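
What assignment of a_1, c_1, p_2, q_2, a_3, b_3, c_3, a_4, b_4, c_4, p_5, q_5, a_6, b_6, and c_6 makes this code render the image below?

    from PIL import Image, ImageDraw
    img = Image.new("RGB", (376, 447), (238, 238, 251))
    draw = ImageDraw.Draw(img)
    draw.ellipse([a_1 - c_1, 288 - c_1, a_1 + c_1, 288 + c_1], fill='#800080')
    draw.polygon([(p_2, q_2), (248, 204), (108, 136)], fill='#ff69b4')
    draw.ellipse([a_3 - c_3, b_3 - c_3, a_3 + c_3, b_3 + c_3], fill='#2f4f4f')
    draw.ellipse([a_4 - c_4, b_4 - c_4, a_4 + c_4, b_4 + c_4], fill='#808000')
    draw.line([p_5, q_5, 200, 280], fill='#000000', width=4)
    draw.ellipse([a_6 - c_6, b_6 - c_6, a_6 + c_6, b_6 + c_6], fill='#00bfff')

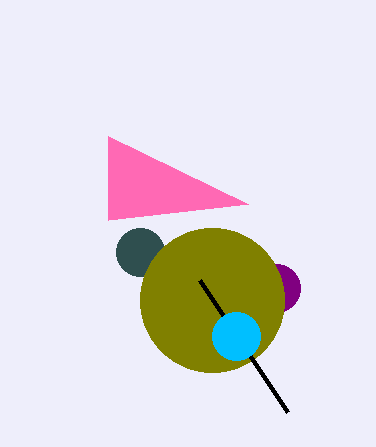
a_1 = 276
c_1 = 24
p_2 = 108
q_2 = 220
a_3 = 140
b_3 = 252
c_3 = 24
a_4 = 212
b_4 = 300
c_4 = 72
p_5 = 288
q_5 = 412
a_6 = 236
b_6 = 336
c_6 = 24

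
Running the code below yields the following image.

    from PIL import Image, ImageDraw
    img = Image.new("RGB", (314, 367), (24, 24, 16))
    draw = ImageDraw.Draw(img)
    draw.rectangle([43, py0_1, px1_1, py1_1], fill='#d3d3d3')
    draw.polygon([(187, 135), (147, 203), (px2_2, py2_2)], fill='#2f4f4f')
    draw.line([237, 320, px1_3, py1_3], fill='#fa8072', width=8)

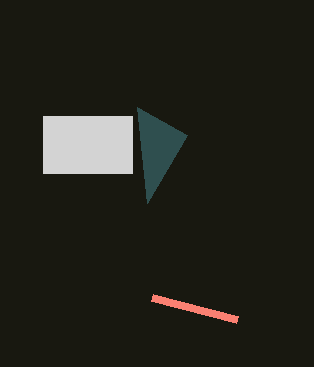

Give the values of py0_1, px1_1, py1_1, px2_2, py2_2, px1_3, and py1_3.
py0_1 = 116, px1_1 = 132, py1_1 = 173, px2_2 = 137, py2_2 = 107, px1_3 = 152, py1_3 = 298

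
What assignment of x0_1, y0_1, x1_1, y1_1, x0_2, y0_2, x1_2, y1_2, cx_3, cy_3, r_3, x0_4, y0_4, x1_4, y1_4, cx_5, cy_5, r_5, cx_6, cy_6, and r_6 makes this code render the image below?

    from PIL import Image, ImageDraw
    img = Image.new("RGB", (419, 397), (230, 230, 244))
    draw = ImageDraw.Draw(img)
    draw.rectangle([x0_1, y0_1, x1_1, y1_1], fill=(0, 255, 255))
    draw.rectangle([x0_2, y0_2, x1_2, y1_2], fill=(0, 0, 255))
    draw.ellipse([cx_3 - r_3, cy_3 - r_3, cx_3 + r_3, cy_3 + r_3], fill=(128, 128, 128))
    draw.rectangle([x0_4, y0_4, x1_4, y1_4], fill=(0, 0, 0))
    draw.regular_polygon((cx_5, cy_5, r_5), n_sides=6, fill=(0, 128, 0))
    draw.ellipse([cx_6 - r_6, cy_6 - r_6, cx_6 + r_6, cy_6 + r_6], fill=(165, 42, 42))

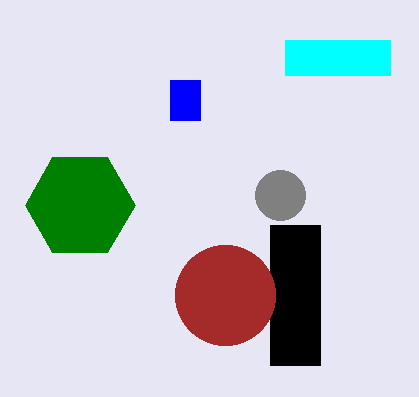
x0_1 = 285; y0_1 = 40; x1_1 = 390; y1_1 = 75; x0_2 = 170; y0_2 = 80; x1_2 = 200; y1_2 = 120; cx_3 = 280; cy_3 = 195; r_3 = 25; x0_4 = 270; y0_4 = 225; x1_4 = 320; y1_4 = 365; cx_5 = 80; cy_5 = 205; r_5 = 55; cx_6 = 225; cy_6 = 295; r_6 = 50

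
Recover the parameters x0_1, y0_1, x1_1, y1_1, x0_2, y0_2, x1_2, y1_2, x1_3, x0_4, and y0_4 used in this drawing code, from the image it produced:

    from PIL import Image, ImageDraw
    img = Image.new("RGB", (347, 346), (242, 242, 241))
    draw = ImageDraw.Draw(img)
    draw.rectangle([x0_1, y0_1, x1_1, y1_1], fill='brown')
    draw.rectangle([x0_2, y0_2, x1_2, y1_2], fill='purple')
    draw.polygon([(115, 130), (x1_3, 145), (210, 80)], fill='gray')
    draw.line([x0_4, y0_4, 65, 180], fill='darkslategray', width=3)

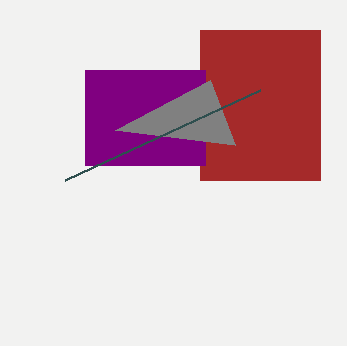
x0_1 = 200; y0_1 = 30; x1_1 = 320; y1_1 = 180; x0_2 = 85; y0_2 = 70; x1_2 = 205; y1_2 = 165; x1_3 = 235; x0_4 = 260; y0_4 = 90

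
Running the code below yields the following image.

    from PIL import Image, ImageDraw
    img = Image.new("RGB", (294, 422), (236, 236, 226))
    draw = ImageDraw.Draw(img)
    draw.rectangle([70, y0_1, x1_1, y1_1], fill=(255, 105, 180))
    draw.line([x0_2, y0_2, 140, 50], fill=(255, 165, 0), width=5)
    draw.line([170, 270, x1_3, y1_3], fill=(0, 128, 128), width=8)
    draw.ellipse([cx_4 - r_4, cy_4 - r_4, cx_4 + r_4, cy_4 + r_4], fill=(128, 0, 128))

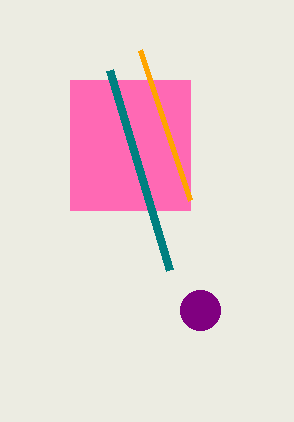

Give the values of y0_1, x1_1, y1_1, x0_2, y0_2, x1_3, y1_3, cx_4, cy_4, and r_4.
y0_1 = 80
x1_1 = 190
y1_1 = 210
x0_2 = 190
y0_2 = 200
x1_3 = 110
y1_3 = 70
cx_4 = 200
cy_4 = 310
r_4 = 20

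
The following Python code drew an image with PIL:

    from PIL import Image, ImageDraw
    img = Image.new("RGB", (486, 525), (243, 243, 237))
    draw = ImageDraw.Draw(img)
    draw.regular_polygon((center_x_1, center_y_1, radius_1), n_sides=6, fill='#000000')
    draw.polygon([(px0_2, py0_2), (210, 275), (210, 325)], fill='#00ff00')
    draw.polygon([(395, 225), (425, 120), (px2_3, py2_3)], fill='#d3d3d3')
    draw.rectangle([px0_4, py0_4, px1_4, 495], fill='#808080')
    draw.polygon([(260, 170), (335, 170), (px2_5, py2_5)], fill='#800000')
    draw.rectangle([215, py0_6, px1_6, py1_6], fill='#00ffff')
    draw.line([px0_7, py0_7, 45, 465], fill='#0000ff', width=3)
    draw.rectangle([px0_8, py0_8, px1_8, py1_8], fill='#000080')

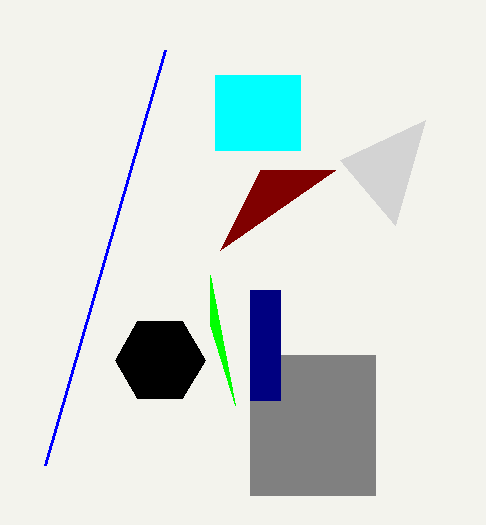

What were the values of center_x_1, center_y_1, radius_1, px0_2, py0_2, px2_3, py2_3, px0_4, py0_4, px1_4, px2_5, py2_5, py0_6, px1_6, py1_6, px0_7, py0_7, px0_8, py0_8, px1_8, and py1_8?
center_x_1 = 160
center_y_1 = 360
radius_1 = 45
px0_2 = 235
py0_2 = 405
px2_3 = 340
py2_3 = 160
px0_4 = 250
py0_4 = 355
px1_4 = 375
px2_5 = 220
py2_5 = 250
py0_6 = 75
px1_6 = 300
py1_6 = 150
px0_7 = 165
py0_7 = 50
px0_8 = 250
py0_8 = 290
px1_8 = 280
py1_8 = 400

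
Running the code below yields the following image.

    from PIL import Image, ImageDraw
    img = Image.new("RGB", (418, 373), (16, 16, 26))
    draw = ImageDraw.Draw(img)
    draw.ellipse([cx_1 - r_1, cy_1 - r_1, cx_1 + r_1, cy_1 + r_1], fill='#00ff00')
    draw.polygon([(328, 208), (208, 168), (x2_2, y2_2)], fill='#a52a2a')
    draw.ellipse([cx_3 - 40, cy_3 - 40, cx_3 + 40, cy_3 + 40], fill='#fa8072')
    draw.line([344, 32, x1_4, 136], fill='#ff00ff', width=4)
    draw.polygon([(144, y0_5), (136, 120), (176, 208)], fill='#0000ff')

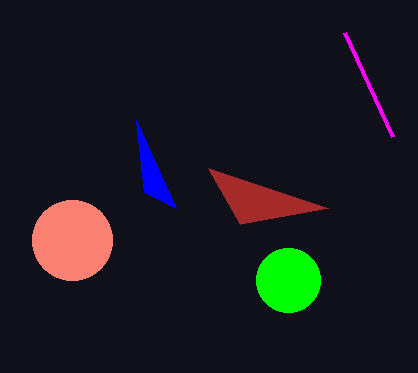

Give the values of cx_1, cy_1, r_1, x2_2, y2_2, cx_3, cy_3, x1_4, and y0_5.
cx_1 = 288; cy_1 = 280; r_1 = 32; x2_2 = 240; y2_2 = 224; cx_3 = 72; cy_3 = 240; x1_4 = 392; y0_5 = 192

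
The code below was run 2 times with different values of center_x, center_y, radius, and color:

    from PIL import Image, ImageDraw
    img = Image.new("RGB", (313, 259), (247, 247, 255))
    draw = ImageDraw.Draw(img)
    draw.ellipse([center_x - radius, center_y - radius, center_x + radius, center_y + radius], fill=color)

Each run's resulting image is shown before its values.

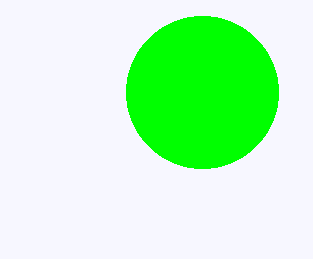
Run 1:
center_x = 202
center_y = 92
radius = 76
color = 'lime'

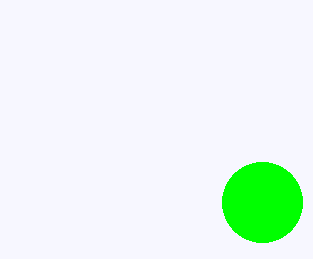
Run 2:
center_x = 262; center_y = 202; radius = 40; color = 'lime'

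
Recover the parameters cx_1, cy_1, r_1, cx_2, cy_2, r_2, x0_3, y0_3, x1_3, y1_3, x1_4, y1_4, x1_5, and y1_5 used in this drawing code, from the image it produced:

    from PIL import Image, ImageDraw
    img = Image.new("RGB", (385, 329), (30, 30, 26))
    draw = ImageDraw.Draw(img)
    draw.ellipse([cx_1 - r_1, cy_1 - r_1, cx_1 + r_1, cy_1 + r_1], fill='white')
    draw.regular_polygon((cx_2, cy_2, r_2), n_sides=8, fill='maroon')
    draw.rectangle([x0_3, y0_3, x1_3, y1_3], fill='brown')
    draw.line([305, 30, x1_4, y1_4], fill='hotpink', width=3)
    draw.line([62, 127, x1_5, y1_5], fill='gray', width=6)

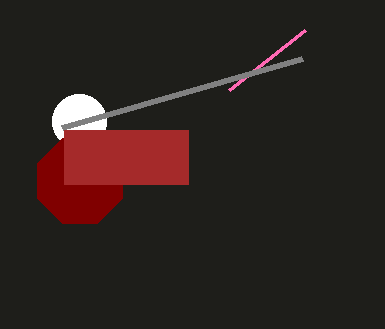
cx_1 = 79, cy_1 = 121, r_1 = 27, cx_2 = 80, cy_2 = 181, r_2 = 46, x0_3 = 64, y0_3 = 130, x1_3 = 188, y1_3 = 184, x1_4 = 229, y1_4 = 90, x1_5 = 302, y1_5 = 58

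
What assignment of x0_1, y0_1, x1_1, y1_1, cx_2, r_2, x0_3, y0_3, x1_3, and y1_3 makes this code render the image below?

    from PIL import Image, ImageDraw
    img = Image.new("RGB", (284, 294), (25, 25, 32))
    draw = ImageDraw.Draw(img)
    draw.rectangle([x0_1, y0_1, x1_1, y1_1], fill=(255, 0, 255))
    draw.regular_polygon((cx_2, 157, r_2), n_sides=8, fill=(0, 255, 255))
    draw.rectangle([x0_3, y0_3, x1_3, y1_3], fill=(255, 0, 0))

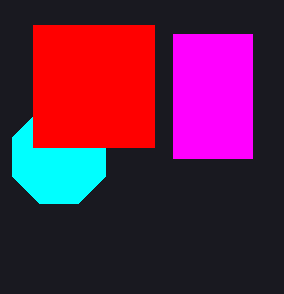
x0_1 = 173
y0_1 = 34
x1_1 = 252
y1_1 = 158
cx_2 = 59
r_2 = 50
x0_3 = 33
y0_3 = 25
x1_3 = 154
y1_3 = 147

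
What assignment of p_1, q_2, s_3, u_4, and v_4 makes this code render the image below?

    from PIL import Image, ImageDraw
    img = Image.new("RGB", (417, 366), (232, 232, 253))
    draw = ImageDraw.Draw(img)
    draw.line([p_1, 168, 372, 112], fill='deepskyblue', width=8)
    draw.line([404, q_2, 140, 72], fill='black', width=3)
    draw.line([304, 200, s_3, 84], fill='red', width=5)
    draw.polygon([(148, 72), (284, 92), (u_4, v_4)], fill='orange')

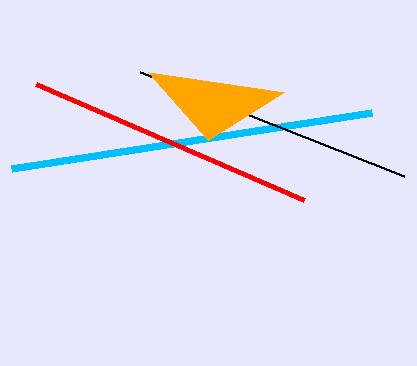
p_1 = 12, q_2 = 176, s_3 = 36, u_4 = 208, v_4 = 140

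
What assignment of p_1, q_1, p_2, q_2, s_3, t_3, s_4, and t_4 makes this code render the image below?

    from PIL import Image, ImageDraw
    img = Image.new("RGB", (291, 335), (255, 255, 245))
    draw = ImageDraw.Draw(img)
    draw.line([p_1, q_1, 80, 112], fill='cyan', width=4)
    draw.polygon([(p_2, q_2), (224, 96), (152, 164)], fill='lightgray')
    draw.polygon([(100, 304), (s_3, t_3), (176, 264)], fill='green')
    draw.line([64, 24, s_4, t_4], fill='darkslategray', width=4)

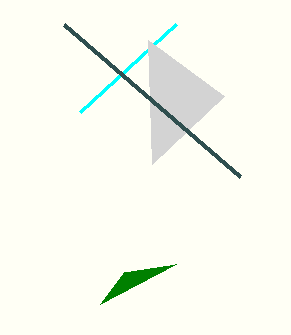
p_1 = 176; q_1 = 24; p_2 = 148; q_2 = 40; s_3 = 124; t_3 = 272; s_4 = 240; t_4 = 176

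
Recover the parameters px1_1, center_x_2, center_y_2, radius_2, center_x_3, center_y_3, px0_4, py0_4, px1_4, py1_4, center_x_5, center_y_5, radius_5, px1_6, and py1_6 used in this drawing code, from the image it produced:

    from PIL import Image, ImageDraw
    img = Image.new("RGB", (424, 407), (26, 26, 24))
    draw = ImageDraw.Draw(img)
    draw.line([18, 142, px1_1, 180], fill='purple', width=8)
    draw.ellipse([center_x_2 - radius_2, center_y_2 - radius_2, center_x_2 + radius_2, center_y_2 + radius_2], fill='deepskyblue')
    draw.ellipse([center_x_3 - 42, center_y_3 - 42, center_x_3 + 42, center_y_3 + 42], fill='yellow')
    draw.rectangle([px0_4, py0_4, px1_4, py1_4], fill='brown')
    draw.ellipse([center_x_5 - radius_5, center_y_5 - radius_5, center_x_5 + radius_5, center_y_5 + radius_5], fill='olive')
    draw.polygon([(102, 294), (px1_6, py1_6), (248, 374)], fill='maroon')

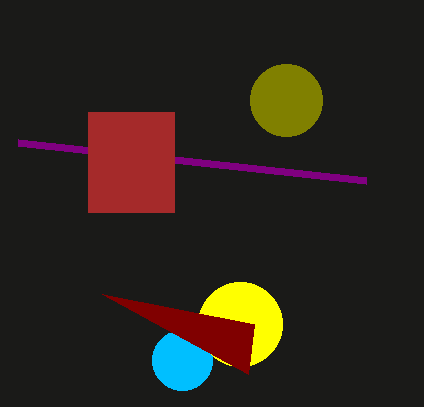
px1_1 = 366
center_x_2 = 182
center_y_2 = 360
radius_2 = 30
center_x_3 = 240
center_y_3 = 324
px0_4 = 88
py0_4 = 112
px1_4 = 174
py1_4 = 212
center_x_5 = 286
center_y_5 = 100
radius_5 = 36
px1_6 = 254
py1_6 = 324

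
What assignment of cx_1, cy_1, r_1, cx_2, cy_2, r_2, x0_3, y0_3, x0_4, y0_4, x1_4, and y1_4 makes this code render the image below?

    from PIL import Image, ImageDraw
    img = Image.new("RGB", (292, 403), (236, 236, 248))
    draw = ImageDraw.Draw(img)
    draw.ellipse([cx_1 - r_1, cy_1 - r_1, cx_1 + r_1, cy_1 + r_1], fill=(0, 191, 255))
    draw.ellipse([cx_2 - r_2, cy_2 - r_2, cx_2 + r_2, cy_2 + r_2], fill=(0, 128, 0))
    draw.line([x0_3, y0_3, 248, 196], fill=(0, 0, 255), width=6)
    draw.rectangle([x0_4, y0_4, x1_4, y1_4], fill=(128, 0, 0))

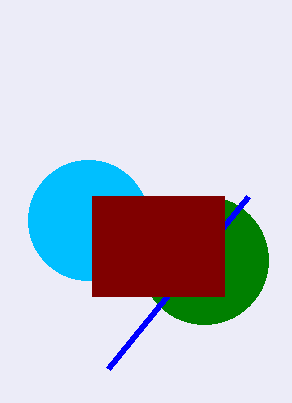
cx_1 = 88
cy_1 = 220
r_1 = 60
cx_2 = 204
cy_2 = 260
r_2 = 64
x0_3 = 108
y0_3 = 368
x0_4 = 92
y0_4 = 196
x1_4 = 224
y1_4 = 296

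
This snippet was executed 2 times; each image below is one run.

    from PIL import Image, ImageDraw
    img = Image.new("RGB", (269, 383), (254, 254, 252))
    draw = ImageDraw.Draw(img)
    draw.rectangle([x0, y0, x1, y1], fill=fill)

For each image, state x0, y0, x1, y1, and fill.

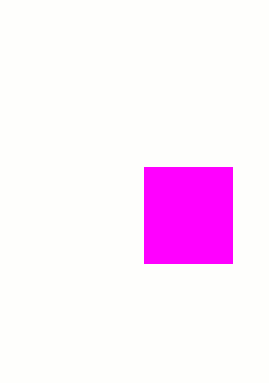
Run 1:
x0 = 144; y0 = 167; x1 = 232; y1 = 263; fill = 'magenta'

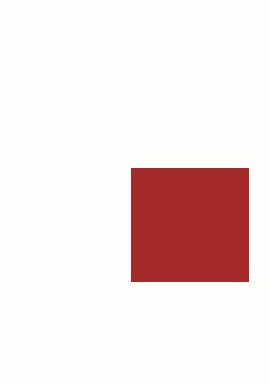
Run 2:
x0 = 131, y0 = 168, x1 = 248, y1 = 281, fill = 'brown'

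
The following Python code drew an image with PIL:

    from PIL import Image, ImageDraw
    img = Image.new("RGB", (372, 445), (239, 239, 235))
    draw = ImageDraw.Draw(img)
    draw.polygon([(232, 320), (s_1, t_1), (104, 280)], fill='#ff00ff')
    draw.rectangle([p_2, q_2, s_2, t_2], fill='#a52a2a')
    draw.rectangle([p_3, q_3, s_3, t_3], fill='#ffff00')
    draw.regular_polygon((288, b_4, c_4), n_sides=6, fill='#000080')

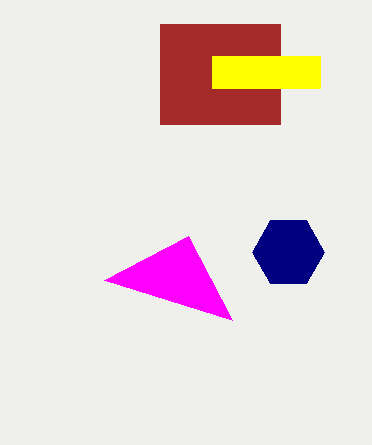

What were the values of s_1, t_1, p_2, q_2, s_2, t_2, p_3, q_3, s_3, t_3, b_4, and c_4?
s_1 = 188, t_1 = 236, p_2 = 160, q_2 = 24, s_2 = 280, t_2 = 124, p_3 = 212, q_3 = 56, s_3 = 320, t_3 = 88, b_4 = 252, c_4 = 36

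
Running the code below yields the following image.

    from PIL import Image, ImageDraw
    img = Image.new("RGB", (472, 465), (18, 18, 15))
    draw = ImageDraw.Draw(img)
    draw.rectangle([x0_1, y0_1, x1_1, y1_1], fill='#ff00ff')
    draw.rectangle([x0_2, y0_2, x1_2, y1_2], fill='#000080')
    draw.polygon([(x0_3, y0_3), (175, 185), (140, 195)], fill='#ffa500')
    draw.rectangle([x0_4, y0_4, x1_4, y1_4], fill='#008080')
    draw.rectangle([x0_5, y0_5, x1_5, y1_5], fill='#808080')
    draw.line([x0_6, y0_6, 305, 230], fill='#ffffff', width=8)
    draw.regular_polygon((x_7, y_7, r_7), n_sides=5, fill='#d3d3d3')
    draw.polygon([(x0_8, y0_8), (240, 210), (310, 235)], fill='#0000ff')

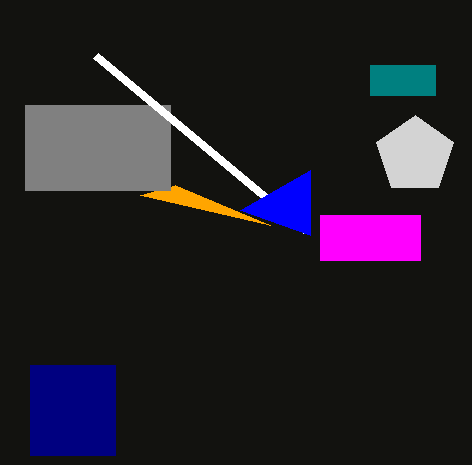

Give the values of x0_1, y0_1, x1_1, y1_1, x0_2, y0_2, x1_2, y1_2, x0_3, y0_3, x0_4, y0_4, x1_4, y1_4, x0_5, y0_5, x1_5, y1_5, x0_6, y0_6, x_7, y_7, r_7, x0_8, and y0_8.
x0_1 = 320; y0_1 = 215; x1_1 = 420; y1_1 = 260; x0_2 = 30; y0_2 = 365; x1_2 = 115; y1_2 = 455; x0_3 = 270; y0_3 = 225; x0_4 = 370; y0_4 = 65; x1_4 = 435; y1_4 = 95; x0_5 = 25; y0_5 = 105; x1_5 = 170; y1_5 = 190; x0_6 = 95; y0_6 = 55; x_7 = 415; y_7 = 155; r_7 = 40; x0_8 = 310; y0_8 = 170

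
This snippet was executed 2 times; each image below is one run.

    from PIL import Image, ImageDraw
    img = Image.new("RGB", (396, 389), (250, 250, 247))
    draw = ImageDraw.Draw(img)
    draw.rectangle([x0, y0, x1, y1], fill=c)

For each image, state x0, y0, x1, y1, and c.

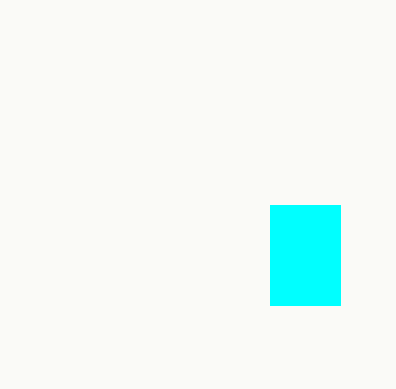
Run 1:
x0 = 270
y0 = 205
x1 = 340
y1 = 305
c = 'cyan'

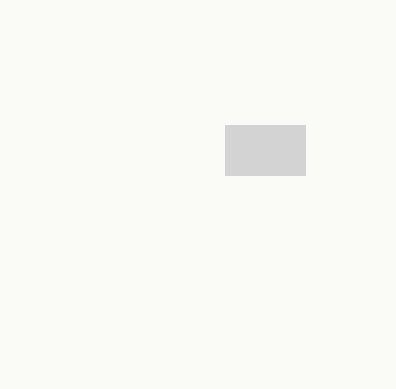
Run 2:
x0 = 225, y0 = 125, x1 = 305, y1 = 175, c = 'lightgray'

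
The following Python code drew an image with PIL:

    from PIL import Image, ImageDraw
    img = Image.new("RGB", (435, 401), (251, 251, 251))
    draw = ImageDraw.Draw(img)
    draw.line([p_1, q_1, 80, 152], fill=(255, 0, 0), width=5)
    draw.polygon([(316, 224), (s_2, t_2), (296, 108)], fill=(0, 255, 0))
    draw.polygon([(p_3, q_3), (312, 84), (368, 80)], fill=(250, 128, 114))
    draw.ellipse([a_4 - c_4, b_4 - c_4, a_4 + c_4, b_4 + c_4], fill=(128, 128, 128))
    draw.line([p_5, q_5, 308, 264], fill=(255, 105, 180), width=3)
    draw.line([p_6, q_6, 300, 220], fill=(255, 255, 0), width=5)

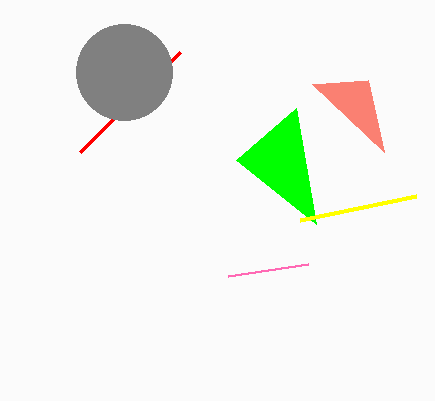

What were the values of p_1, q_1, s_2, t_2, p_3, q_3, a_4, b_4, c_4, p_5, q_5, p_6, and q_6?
p_1 = 180
q_1 = 52
s_2 = 236
t_2 = 160
p_3 = 384
q_3 = 152
a_4 = 124
b_4 = 72
c_4 = 48
p_5 = 228
q_5 = 276
p_6 = 416
q_6 = 196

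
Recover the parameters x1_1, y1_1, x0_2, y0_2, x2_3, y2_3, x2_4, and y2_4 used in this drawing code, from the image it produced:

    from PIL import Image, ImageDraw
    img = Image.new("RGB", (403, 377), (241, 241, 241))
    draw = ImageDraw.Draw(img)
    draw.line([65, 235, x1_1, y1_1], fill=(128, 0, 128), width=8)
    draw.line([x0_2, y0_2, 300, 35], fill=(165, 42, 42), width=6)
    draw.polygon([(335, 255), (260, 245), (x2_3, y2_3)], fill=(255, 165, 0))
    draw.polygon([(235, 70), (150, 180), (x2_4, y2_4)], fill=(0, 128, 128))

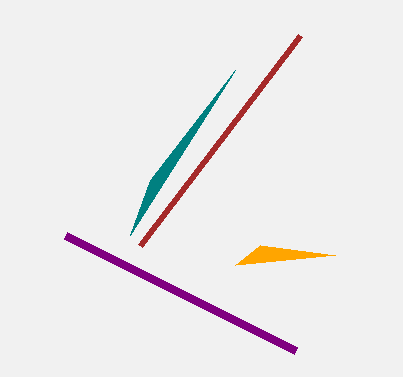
x1_1 = 295; y1_1 = 350; x0_2 = 140; y0_2 = 245; x2_3 = 235; y2_3 = 265; x2_4 = 130; y2_4 = 235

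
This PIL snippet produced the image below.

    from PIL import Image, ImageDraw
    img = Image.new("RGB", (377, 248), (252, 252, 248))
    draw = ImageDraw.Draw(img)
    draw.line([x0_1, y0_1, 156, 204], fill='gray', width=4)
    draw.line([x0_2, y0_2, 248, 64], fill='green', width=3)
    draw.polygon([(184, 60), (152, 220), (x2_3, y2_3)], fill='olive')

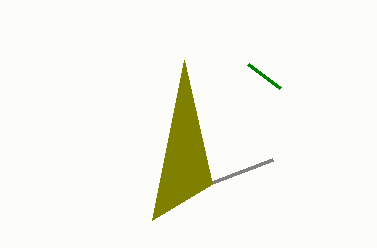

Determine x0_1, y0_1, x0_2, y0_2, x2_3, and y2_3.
x0_1 = 272; y0_1 = 160; x0_2 = 280; y0_2 = 88; x2_3 = 212; y2_3 = 184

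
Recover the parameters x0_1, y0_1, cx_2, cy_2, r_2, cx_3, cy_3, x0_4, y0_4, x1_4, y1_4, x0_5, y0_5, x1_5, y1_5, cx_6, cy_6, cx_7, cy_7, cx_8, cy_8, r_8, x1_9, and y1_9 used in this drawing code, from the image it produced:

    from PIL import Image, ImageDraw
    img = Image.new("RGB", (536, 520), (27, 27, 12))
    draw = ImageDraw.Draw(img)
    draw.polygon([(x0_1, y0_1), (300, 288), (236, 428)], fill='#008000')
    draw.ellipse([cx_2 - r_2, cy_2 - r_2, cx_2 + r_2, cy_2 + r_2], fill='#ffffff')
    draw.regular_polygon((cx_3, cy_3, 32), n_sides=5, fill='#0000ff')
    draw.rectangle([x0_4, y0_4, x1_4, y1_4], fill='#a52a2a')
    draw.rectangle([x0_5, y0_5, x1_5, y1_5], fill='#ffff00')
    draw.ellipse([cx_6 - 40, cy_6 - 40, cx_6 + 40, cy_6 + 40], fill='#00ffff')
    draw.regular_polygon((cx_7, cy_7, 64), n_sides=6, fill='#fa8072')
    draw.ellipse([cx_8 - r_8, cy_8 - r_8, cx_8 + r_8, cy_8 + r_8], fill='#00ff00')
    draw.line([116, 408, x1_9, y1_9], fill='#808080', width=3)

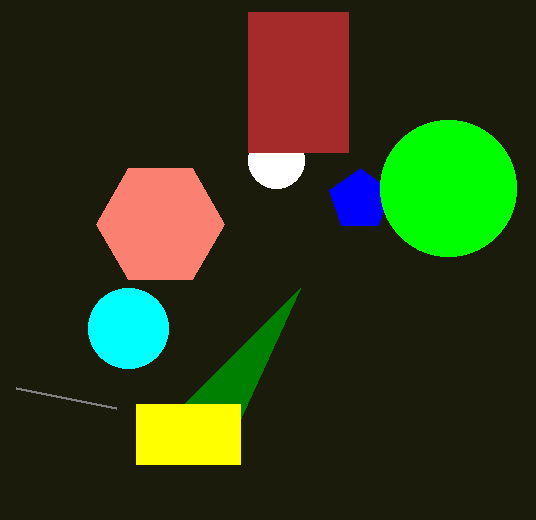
x0_1 = 184
y0_1 = 404
cx_2 = 276
cy_2 = 160
r_2 = 28
cx_3 = 360
cy_3 = 200
x0_4 = 248
y0_4 = 12
x1_4 = 348
y1_4 = 152
x0_5 = 136
y0_5 = 404
x1_5 = 240
y1_5 = 464
cx_6 = 128
cy_6 = 328
cx_7 = 160
cy_7 = 224
cx_8 = 448
cy_8 = 188
r_8 = 68
x1_9 = 16
y1_9 = 388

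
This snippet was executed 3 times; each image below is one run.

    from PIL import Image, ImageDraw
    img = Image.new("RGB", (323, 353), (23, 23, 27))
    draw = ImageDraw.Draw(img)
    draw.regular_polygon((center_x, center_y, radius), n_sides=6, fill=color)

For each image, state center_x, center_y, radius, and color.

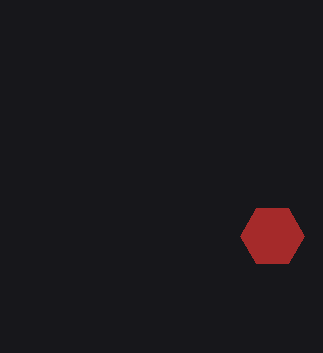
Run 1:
center_x = 272; center_y = 236; radius = 32; color = 'brown'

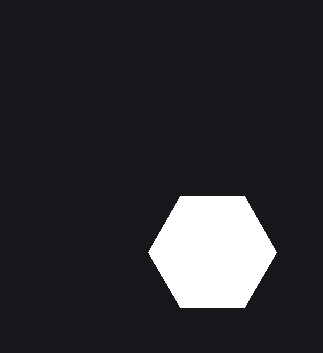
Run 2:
center_x = 212
center_y = 252
radius = 64
color = 'white'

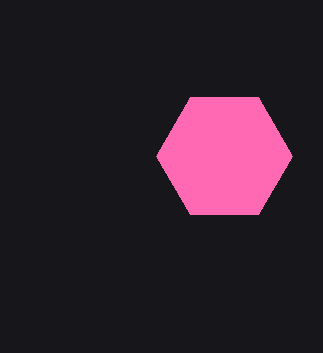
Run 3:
center_x = 224
center_y = 156
radius = 68
color = 'hotpink'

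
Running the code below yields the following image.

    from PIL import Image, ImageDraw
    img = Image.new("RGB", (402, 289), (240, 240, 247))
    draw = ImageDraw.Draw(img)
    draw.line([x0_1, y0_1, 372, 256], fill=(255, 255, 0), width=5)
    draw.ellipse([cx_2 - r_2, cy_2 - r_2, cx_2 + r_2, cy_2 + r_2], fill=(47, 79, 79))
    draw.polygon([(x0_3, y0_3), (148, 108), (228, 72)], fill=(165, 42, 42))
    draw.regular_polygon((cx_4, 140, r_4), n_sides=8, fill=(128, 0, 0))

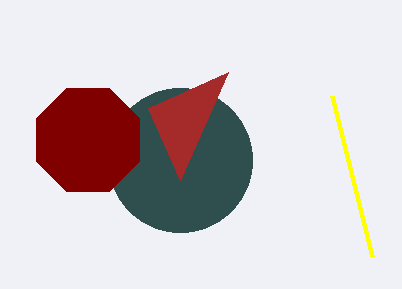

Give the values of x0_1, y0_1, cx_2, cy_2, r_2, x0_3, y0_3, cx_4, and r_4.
x0_1 = 332
y0_1 = 96
cx_2 = 180
cy_2 = 160
r_2 = 72
x0_3 = 180
y0_3 = 180
cx_4 = 88
r_4 = 56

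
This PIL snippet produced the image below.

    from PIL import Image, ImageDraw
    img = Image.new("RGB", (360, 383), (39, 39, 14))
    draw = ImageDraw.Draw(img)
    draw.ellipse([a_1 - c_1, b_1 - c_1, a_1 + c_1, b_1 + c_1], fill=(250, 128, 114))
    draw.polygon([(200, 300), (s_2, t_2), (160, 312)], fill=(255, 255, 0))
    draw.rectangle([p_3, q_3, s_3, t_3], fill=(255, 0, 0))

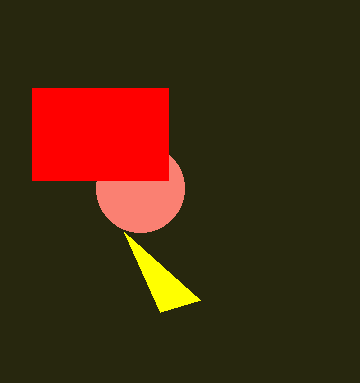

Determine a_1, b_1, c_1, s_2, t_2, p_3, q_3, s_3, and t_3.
a_1 = 140
b_1 = 188
c_1 = 44
s_2 = 124
t_2 = 232
p_3 = 32
q_3 = 88
s_3 = 168
t_3 = 180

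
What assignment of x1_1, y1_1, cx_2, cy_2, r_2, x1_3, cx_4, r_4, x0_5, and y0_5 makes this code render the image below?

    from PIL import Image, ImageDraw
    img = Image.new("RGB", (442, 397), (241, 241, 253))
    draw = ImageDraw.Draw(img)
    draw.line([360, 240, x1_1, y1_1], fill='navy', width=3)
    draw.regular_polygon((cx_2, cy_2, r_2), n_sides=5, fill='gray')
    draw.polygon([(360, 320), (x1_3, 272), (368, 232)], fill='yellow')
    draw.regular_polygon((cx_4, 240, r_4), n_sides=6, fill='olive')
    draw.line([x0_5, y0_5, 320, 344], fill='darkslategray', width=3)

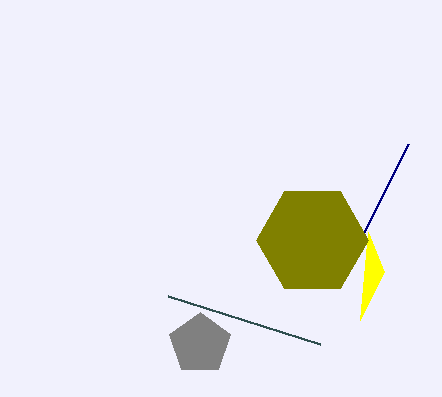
x1_1 = 408
y1_1 = 144
cx_2 = 200
cy_2 = 344
r_2 = 32
x1_3 = 384
cx_4 = 312
r_4 = 56
x0_5 = 168
y0_5 = 296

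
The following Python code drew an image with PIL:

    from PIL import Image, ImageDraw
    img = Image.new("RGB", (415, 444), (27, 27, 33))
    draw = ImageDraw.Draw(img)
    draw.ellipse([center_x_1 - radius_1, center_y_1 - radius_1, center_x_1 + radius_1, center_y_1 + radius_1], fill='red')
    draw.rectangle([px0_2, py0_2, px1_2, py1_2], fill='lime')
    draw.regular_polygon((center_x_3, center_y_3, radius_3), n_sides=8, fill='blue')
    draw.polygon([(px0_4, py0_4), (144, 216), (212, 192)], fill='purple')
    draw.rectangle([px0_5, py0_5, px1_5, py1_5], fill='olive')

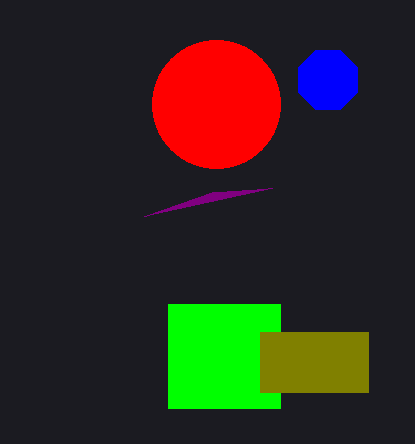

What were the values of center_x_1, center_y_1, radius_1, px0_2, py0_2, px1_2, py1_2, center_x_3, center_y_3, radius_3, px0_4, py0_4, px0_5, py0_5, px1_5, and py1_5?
center_x_1 = 216, center_y_1 = 104, radius_1 = 64, px0_2 = 168, py0_2 = 304, px1_2 = 280, py1_2 = 408, center_x_3 = 328, center_y_3 = 80, radius_3 = 32, px0_4 = 272, py0_4 = 188, px0_5 = 260, py0_5 = 332, px1_5 = 368, py1_5 = 392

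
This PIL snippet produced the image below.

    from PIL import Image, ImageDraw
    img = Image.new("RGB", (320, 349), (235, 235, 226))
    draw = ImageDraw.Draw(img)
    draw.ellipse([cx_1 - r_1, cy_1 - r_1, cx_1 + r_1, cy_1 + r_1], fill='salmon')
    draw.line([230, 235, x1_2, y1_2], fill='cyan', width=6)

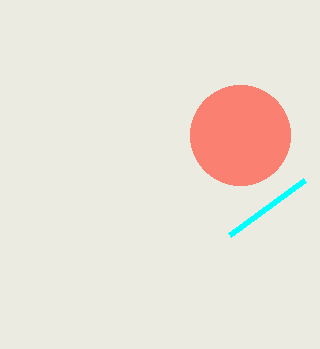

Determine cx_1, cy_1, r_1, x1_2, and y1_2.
cx_1 = 240, cy_1 = 135, r_1 = 50, x1_2 = 305, y1_2 = 180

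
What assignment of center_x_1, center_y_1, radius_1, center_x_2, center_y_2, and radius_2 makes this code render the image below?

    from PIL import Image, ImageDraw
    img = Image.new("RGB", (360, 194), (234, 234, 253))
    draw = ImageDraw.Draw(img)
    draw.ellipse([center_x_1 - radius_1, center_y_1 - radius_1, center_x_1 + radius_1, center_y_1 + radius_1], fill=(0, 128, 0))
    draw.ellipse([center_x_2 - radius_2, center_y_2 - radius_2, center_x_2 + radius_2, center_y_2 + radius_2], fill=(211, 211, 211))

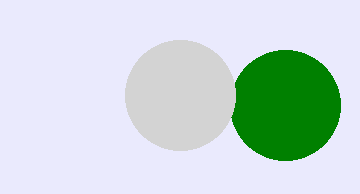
center_x_1 = 285
center_y_1 = 105
radius_1 = 55
center_x_2 = 180
center_y_2 = 95
radius_2 = 55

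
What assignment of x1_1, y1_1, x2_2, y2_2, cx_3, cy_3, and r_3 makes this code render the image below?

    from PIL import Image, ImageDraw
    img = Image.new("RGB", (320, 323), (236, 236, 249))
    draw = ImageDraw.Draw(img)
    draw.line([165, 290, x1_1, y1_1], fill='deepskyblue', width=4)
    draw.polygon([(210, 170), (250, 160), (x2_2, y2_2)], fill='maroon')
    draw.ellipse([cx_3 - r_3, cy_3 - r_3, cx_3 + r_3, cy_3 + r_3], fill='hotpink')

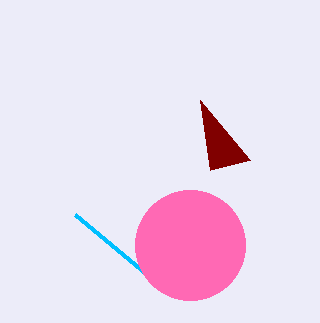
x1_1 = 75, y1_1 = 215, x2_2 = 200, y2_2 = 100, cx_3 = 190, cy_3 = 245, r_3 = 55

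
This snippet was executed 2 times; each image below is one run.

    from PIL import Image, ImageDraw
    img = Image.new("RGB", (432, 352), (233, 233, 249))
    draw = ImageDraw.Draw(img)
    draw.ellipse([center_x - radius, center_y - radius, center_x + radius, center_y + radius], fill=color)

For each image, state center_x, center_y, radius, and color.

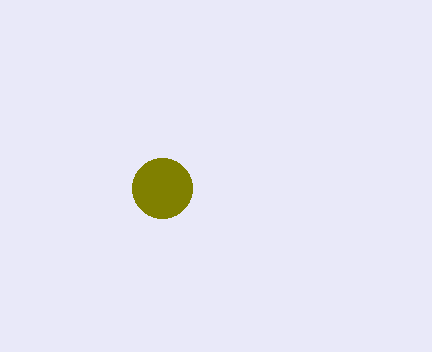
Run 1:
center_x = 162; center_y = 188; radius = 30; color = 'olive'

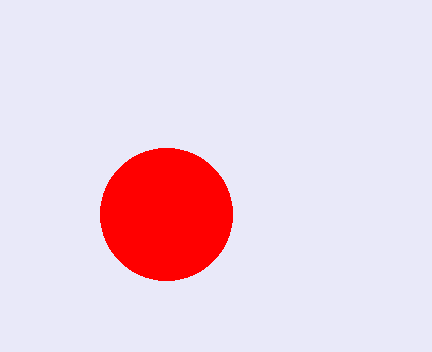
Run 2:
center_x = 166
center_y = 214
radius = 66
color = 'red'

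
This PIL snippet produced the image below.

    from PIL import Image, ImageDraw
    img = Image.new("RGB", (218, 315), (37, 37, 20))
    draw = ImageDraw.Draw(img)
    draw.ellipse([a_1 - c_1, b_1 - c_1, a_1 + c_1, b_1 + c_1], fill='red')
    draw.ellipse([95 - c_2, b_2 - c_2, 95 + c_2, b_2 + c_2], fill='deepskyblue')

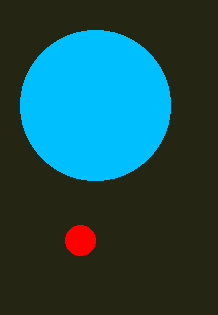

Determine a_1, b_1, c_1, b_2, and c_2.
a_1 = 80
b_1 = 240
c_1 = 15
b_2 = 105
c_2 = 75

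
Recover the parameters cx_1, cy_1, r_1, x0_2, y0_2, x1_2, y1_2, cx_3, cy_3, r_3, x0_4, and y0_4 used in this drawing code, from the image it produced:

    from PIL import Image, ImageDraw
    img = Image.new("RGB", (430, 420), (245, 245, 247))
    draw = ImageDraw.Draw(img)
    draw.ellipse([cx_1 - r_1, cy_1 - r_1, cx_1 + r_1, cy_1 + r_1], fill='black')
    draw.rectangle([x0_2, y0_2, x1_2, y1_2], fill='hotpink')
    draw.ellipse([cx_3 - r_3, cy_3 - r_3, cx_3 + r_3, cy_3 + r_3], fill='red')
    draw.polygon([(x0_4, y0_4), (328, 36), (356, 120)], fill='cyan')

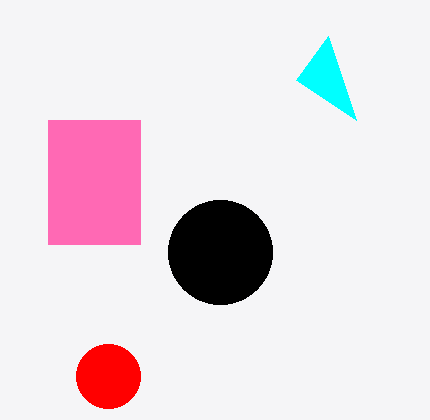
cx_1 = 220; cy_1 = 252; r_1 = 52; x0_2 = 48; y0_2 = 120; x1_2 = 140; y1_2 = 244; cx_3 = 108; cy_3 = 376; r_3 = 32; x0_4 = 296; y0_4 = 80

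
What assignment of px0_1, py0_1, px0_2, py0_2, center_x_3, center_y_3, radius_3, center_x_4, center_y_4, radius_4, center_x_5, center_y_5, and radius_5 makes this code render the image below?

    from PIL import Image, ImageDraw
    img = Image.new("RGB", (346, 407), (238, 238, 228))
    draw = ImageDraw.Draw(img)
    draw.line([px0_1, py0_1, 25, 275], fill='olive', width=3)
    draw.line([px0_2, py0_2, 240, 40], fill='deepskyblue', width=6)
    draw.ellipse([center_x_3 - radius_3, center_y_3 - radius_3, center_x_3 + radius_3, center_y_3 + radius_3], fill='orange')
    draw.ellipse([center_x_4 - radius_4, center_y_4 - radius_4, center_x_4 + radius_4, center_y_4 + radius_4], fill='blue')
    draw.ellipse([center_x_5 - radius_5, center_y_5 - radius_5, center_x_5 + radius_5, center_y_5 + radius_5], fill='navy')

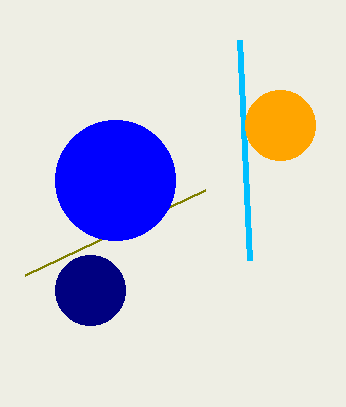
px0_1 = 205; py0_1 = 190; px0_2 = 250; py0_2 = 260; center_x_3 = 280; center_y_3 = 125; radius_3 = 35; center_x_4 = 115; center_y_4 = 180; radius_4 = 60; center_x_5 = 90; center_y_5 = 290; radius_5 = 35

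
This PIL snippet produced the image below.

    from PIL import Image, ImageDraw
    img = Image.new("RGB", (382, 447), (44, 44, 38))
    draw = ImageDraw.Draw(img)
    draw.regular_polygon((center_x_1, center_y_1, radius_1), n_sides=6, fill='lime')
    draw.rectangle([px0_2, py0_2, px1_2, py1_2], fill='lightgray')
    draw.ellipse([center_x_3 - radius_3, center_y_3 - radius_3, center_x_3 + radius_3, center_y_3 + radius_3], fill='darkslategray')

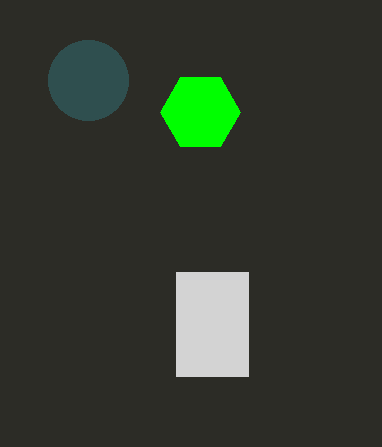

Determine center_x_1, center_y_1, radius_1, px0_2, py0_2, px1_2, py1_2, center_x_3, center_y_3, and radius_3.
center_x_1 = 200, center_y_1 = 112, radius_1 = 40, px0_2 = 176, py0_2 = 272, px1_2 = 248, py1_2 = 376, center_x_3 = 88, center_y_3 = 80, radius_3 = 40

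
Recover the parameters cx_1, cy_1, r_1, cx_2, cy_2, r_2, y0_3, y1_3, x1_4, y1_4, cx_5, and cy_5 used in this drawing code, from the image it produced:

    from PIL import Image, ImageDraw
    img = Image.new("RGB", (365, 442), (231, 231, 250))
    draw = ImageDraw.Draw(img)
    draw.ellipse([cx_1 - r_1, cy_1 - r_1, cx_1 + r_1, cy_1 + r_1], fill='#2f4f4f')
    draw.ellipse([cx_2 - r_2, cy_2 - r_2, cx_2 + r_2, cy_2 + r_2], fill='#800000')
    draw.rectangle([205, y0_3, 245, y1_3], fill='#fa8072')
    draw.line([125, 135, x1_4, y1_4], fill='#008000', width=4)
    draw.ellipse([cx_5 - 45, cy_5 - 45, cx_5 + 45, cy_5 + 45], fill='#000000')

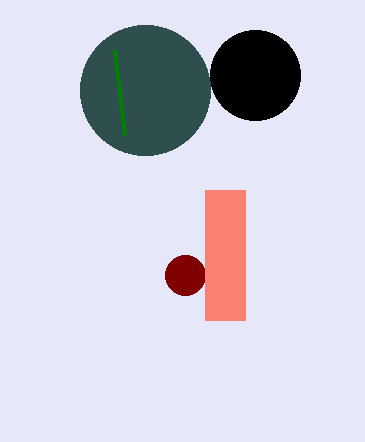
cx_1 = 145; cy_1 = 90; r_1 = 65; cx_2 = 185; cy_2 = 275; r_2 = 20; y0_3 = 190; y1_3 = 320; x1_4 = 115; y1_4 = 50; cx_5 = 255; cy_5 = 75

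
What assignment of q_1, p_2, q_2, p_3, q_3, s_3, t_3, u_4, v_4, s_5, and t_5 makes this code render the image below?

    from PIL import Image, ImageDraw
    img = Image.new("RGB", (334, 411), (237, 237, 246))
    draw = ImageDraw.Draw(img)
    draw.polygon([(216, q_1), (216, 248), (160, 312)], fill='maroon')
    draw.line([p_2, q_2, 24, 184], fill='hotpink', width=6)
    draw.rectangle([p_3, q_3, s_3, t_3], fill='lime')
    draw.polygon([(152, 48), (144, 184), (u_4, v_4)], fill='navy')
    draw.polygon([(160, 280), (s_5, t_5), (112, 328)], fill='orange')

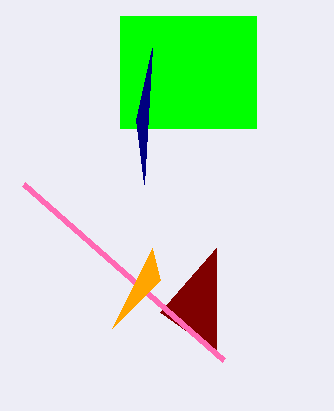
q_1 = 352, p_2 = 224, q_2 = 360, p_3 = 120, q_3 = 16, s_3 = 256, t_3 = 128, u_4 = 136, v_4 = 120, s_5 = 152, t_5 = 248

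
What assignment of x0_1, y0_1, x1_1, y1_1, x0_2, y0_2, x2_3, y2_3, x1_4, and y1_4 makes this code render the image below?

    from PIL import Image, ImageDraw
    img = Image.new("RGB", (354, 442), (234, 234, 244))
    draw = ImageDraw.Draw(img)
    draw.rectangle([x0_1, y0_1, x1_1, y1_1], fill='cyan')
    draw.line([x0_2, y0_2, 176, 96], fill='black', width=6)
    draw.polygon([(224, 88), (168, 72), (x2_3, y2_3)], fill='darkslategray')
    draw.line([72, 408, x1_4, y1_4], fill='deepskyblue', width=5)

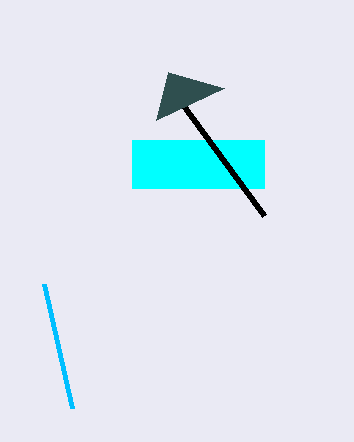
x0_1 = 132
y0_1 = 140
x1_1 = 264
y1_1 = 188
x0_2 = 264
y0_2 = 216
x2_3 = 156
y2_3 = 120
x1_4 = 44
y1_4 = 284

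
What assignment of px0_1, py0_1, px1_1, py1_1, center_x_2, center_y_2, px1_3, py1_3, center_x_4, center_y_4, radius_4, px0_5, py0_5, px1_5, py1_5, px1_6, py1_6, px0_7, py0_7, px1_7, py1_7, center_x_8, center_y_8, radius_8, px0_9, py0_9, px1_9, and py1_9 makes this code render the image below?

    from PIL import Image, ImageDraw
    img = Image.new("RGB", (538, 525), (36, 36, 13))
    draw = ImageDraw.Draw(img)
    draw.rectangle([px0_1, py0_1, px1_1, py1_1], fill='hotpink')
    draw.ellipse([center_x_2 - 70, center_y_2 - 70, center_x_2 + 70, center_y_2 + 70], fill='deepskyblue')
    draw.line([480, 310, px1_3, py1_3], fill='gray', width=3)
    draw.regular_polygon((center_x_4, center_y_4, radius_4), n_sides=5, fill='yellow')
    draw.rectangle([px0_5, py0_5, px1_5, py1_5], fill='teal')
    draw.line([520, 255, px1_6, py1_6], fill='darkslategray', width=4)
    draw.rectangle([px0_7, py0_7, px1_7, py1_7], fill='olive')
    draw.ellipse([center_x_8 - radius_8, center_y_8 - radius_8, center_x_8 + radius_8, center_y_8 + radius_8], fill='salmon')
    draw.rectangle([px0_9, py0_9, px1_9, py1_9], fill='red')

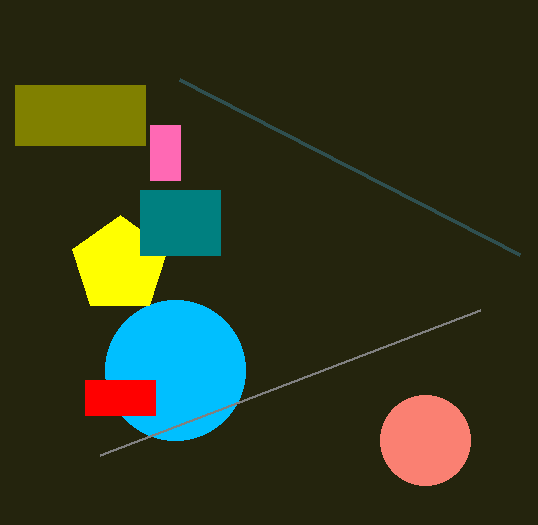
px0_1 = 150
py0_1 = 125
px1_1 = 180
py1_1 = 180
center_x_2 = 175
center_y_2 = 370
px1_3 = 100
py1_3 = 455
center_x_4 = 120
center_y_4 = 265
radius_4 = 50
px0_5 = 140
py0_5 = 190
px1_5 = 220
py1_5 = 255
px1_6 = 180
py1_6 = 80
px0_7 = 15
py0_7 = 85
px1_7 = 145
py1_7 = 145
center_x_8 = 425
center_y_8 = 440
radius_8 = 45
px0_9 = 85
py0_9 = 380
px1_9 = 155
py1_9 = 415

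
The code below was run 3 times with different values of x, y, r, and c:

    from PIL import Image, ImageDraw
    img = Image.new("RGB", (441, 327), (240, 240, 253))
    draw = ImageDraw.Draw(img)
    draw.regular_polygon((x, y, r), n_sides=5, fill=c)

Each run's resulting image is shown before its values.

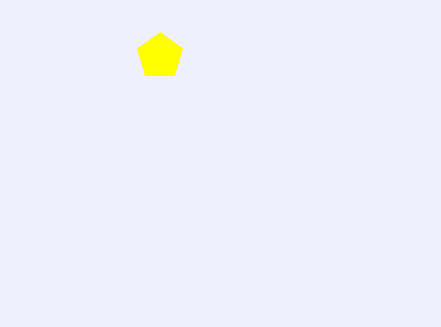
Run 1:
x = 160; y = 56; r = 24; c = 'yellow'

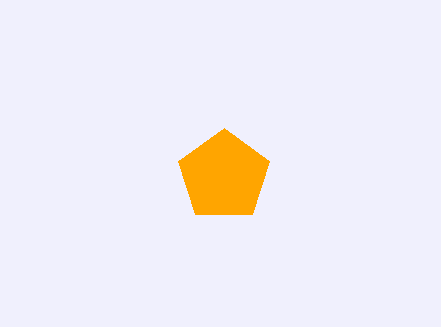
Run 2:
x = 224; y = 176; r = 48; c = 'orange'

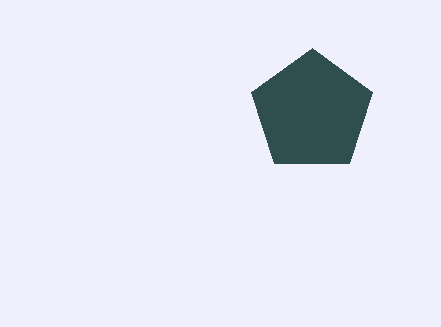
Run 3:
x = 312; y = 112; r = 64; c = 'darkslategray'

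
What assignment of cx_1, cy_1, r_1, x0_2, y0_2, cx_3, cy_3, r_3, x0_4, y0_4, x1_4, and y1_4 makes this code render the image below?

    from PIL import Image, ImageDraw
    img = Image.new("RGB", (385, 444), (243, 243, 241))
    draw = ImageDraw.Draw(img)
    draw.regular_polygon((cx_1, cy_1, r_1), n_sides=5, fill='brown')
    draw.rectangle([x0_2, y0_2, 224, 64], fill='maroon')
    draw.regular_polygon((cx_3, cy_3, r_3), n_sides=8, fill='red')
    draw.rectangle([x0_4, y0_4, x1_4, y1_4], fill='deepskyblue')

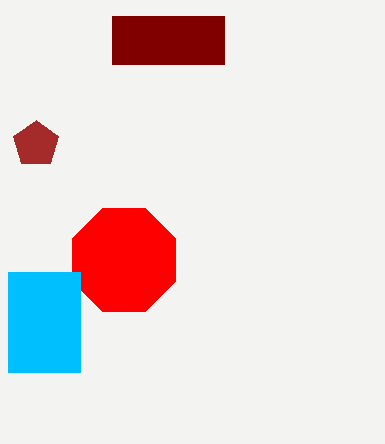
cx_1 = 36
cy_1 = 144
r_1 = 24
x0_2 = 112
y0_2 = 16
cx_3 = 124
cy_3 = 260
r_3 = 56
x0_4 = 8
y0_4 = 272
x1_4 = 80
y1_4 = 372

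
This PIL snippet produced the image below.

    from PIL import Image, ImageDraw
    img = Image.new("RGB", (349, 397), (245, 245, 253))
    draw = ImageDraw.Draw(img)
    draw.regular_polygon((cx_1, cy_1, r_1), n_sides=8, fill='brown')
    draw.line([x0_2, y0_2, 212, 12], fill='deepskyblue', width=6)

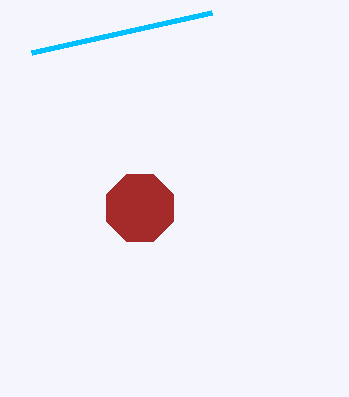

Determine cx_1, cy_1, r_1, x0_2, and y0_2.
cx_1 = 140, cy_1 = 208, r_1 = 36, x0_2 = 32, y0_2 = 52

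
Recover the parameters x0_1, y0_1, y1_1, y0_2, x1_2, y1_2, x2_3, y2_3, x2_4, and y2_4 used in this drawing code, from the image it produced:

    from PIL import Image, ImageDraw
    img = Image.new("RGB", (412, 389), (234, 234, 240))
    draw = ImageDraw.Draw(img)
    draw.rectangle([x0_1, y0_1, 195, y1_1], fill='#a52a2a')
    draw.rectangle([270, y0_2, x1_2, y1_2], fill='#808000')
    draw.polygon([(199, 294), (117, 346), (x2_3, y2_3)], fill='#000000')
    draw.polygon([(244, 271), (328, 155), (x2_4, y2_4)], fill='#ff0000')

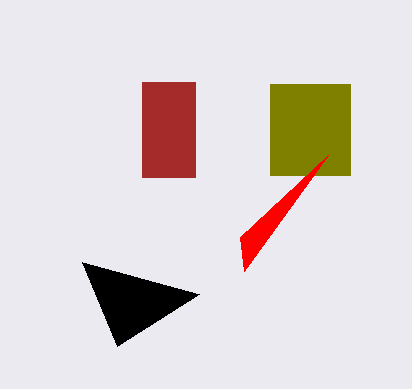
x0_1 = 142
y0_1 = 82
y1_1 = 177
y0_2 = 84
x1_2 = 350
y1_2 = 175
x2_3 = 82
y2_3 = 262
x2_4 = 240
y2_4 = 237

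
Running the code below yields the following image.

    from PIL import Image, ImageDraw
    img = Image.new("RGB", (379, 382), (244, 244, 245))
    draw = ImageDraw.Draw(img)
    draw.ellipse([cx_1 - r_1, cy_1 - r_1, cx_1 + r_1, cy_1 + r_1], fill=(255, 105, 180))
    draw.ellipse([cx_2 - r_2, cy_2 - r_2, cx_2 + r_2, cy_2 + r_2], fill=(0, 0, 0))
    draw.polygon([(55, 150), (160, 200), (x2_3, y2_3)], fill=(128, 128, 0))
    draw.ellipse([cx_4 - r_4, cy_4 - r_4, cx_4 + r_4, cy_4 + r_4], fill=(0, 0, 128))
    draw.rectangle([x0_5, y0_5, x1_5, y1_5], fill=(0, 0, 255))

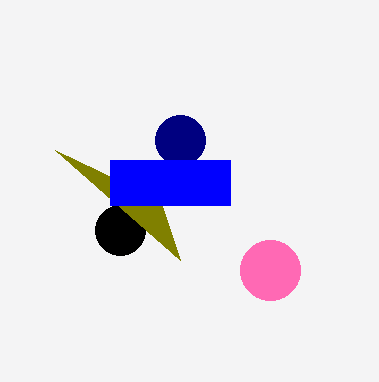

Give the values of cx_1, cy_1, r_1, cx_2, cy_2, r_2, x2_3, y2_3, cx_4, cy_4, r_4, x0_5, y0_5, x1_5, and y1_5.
cx_1 = 270; cy_1 = 270; r_1 = 30; cx_2 = 120; cy_2 = 230; r_2 = 25; x2_3 = 180; y2_3 = 260; cx_4 = 180; cy_4 = 140; r_4 = 25; x0_5 = 110; y0_5 = 160; x1_5 = 230; y1_5 = 205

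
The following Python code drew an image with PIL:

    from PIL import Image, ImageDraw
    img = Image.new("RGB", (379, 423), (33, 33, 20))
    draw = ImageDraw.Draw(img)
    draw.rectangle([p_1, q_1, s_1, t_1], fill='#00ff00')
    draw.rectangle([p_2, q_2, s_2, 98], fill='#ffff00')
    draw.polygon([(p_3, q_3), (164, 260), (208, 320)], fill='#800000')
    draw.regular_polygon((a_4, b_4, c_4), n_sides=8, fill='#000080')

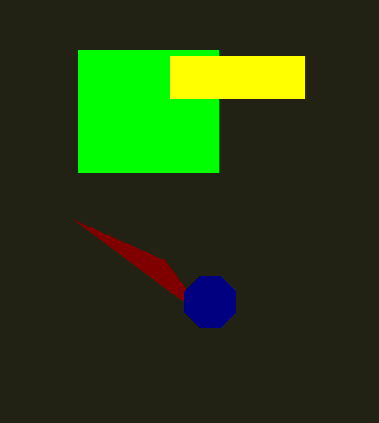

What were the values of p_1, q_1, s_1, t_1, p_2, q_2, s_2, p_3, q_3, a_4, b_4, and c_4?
p_1 = 78, q_1 = 50, s_1 = 218, t_1 = 172, p_2 = 170, q_2 = 56, s_2 = 304, p_3 = 74, q_3 = 220, a_4 = 210, b_4 = 302, c_4 = 28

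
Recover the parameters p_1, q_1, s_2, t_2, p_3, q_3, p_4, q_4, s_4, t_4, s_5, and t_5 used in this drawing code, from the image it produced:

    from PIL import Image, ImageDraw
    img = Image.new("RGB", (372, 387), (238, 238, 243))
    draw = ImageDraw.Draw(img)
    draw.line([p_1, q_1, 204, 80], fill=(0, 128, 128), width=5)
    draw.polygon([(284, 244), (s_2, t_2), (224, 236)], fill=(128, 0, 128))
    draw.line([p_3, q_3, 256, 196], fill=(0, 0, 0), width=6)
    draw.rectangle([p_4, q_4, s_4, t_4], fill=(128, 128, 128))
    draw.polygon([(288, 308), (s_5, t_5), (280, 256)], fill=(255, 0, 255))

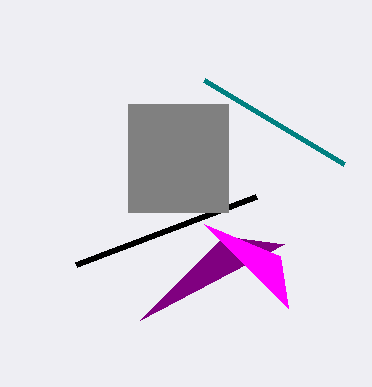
p_1 = 344; q_1 = 164; s_2 = 140; t_2 = 320; p_3 = 76; q_3 = 264; p_4 = 128; q_4 = 104; s_4 = 228; t_4 = 212; s_5 = 204; t_5 = 224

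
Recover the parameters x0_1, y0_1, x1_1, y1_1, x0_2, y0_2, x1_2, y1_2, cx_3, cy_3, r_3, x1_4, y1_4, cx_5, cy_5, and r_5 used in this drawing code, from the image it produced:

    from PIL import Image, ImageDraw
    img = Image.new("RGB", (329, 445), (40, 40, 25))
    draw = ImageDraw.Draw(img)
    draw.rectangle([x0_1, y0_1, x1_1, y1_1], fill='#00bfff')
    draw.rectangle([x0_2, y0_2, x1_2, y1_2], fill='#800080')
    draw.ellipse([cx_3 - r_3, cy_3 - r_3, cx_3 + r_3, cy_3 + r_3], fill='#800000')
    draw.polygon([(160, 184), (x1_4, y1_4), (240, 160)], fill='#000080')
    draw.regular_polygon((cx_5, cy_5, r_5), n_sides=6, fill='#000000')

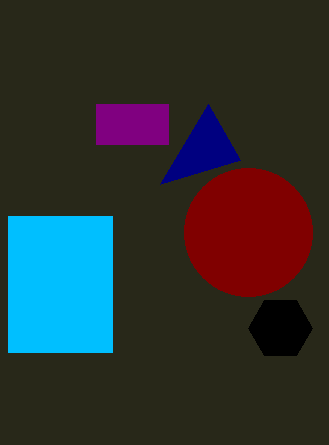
x0_1 = 8
y0_1 = 216
x1_1 = 112
y1_1 = 352
x0_2 = 96
y0_2 = 104
x1_2 = 168
y1_2 = 144
cx_3 = 248
cy_3 = 232
r_3 = 64
x1_4 = 208
y1_4 = 104
cx_5 = 280
cy_5 = 328
r_5 = 32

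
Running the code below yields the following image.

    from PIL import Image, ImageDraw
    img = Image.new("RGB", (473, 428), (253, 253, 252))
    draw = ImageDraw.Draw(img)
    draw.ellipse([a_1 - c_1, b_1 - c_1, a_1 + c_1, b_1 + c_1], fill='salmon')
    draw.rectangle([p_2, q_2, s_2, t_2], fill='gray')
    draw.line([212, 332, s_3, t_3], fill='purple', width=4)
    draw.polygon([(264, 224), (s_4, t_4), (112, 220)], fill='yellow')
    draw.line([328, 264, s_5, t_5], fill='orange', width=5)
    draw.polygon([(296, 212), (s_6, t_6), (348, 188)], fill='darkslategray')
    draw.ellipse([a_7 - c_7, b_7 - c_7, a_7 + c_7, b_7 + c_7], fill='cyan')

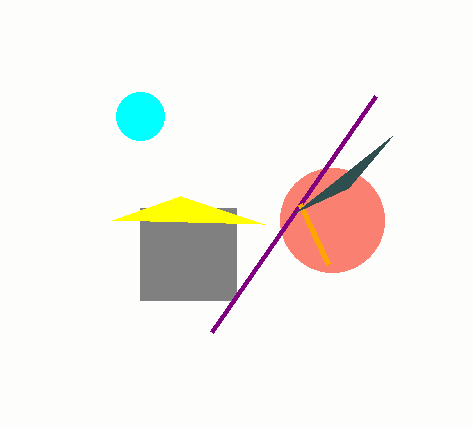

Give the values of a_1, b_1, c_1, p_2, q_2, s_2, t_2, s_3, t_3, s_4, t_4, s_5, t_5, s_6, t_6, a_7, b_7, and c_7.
a_1 = 332, b_1 = 220, c_1 = 52, p_2 = 140, q_2 = 208, s_2 = 236, t_2 = 300, s_3 = 376, t_3 = 96, s_4 = 180, t_4 = 196, s_5 = 300, t_5 = 204, s_6 = 392, t_6 = 136, a_7 = 140, b_7 = 116, c_7 = 24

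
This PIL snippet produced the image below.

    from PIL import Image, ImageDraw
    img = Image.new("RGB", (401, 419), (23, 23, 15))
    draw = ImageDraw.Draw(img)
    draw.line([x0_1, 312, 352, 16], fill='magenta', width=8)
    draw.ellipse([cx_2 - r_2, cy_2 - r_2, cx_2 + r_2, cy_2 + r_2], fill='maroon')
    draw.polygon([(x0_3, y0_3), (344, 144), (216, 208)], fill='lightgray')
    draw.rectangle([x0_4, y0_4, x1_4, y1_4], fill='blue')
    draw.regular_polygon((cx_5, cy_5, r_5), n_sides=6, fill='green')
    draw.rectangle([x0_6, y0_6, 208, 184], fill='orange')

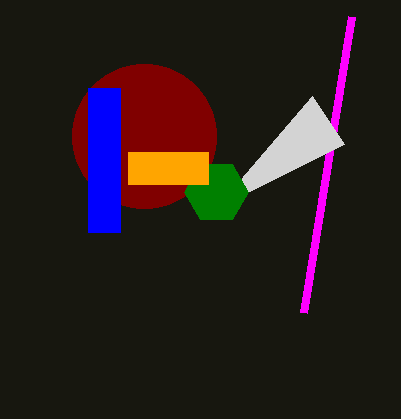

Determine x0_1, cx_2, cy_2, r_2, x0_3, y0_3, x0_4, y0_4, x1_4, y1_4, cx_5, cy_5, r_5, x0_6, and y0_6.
x0_1 = 304; cx_2 = 144; cy_2 = 136; r_2 = 72; x0_3 = 312; y0_3 = 96; x0_4 = 88; y0_4 = 88; x1_4 = 120; y1_4 = 232; cx_5 = 216; cy_5 = 192; r_5 = 32; x0_6 = 128; y0_6 = 152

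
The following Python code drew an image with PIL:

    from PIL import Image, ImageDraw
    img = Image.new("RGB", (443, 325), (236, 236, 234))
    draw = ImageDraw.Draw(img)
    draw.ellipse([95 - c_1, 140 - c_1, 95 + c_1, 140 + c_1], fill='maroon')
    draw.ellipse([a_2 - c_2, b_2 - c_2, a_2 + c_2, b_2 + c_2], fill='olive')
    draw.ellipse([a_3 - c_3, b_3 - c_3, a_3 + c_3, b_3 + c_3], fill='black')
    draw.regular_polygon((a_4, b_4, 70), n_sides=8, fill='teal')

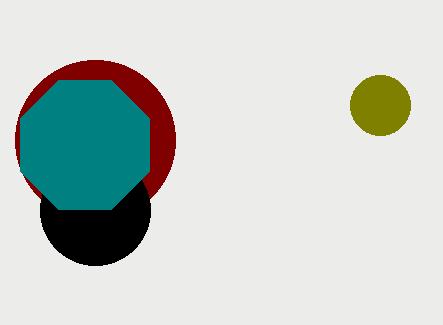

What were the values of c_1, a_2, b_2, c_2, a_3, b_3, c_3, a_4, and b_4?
c_1 = 80
a_2 = 380
b_2 = 105
c_2 = 30
a_3 = 95
b_3 = 210
c_3 = 55
a_4 = 85
b_4 = 145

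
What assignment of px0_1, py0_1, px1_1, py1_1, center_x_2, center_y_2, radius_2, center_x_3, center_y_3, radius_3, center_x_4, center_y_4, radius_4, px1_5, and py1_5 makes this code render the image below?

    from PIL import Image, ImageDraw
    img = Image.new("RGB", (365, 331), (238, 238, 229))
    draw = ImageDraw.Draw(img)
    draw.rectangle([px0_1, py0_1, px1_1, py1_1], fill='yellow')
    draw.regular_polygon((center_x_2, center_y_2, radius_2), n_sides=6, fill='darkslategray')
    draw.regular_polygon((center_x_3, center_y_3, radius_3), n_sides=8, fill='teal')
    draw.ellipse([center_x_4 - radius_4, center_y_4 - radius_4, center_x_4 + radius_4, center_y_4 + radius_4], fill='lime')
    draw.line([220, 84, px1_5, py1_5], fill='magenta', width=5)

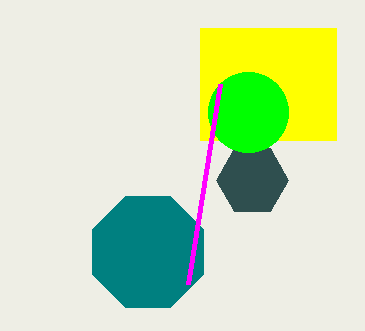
px0_1 = 200, py0_1 = 28, px1_1 = 336, py1_1 = 140, center_x_2 = 252, center_y_2 = 180, radius_2 = 36, center_x_3 = 148, center_y_3 = 252, radius_3 = 60, center_x_4 = 248, center_y_4 = 112, radius_4 = 40, px1_5 = 188, py1_5 = 284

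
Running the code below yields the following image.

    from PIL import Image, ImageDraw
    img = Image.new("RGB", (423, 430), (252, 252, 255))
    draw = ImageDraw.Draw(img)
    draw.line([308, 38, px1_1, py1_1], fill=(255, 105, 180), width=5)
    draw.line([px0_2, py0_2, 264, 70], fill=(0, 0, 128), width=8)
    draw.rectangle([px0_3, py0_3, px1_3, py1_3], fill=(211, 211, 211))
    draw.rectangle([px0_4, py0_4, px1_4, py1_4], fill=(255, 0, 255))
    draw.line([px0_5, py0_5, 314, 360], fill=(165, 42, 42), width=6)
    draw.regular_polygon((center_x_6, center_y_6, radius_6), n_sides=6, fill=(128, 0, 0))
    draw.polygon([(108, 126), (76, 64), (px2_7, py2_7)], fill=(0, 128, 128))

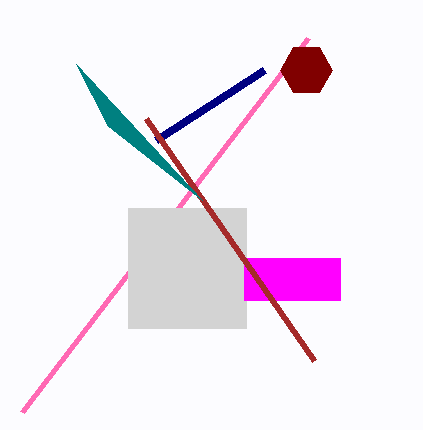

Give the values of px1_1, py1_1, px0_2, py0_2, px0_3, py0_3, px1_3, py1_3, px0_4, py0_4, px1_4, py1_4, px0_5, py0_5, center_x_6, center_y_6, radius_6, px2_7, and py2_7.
px1_1 = 22; py1_1 = 412; px0_2 = 156; py0_2 = 140; px0_3 = 128; py0_3 = 208; px1_3 = 246; py1_3 = 328; px0_4 = 244; py0_4 = 258; px1_4 = 340; py1_4 = 300; px0_5 = 146; py0_5 = 118; center_x_6 = 306; center_y_6 = 70; radius_6 = 26; px2_7 = 202; py2_7 = 200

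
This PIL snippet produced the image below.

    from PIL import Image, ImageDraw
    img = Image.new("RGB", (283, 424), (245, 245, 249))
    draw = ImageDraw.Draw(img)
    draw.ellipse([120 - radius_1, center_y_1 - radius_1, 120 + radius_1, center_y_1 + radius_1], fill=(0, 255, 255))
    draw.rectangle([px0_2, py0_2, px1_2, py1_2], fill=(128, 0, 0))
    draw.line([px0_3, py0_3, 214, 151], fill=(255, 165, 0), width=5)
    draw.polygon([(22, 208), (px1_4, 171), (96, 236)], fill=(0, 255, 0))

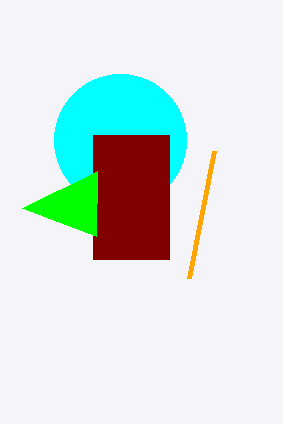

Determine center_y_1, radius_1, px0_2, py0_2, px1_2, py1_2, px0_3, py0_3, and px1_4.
center_y_1 = 140; radius_1 = 66; px0_2 = 93; py0_2 = 135; px1_2 = 169; py1_2 = 259; px0_3 = 189; py0_3 = 278; px1_4 = 97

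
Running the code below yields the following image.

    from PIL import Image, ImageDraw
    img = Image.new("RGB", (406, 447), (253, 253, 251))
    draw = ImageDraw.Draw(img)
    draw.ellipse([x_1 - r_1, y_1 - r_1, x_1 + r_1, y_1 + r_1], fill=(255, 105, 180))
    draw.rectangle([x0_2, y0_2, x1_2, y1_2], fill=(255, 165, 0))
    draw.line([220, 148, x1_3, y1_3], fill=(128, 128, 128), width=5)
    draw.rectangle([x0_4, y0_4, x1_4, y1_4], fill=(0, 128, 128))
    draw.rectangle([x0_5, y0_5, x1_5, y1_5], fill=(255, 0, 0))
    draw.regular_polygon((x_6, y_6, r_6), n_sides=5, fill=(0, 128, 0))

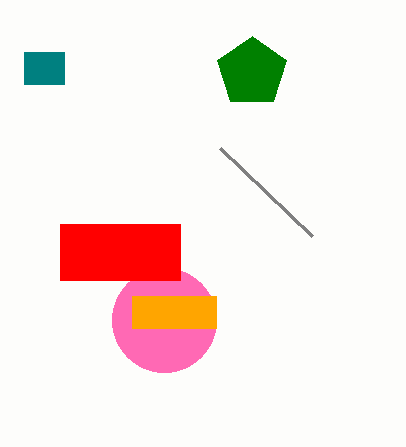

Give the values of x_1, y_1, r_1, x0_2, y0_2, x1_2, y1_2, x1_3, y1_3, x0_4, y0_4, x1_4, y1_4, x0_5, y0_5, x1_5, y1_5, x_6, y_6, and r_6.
x_1 = 164, y_1 = 320, r_1 = 52, x0_2 = 132, y0_2 = 296, x1_2 = 216, y1_2 = 328, x1_3 = 312, y1_3 = 236, x0_4 = 24, y0_4 = 52, x1_4 = 64, y1_4 = 84, x0_5 = 60, y0_5 = 224, x1_5 = 180, y1_5 = 280, x_6 = 252, y_6 = 72, r_6 = 36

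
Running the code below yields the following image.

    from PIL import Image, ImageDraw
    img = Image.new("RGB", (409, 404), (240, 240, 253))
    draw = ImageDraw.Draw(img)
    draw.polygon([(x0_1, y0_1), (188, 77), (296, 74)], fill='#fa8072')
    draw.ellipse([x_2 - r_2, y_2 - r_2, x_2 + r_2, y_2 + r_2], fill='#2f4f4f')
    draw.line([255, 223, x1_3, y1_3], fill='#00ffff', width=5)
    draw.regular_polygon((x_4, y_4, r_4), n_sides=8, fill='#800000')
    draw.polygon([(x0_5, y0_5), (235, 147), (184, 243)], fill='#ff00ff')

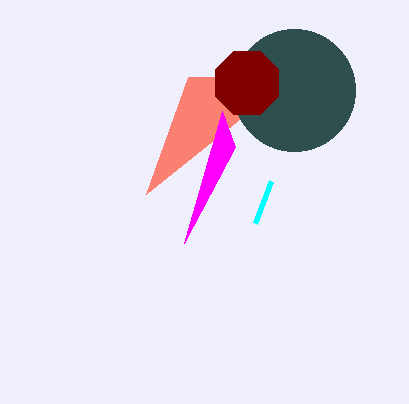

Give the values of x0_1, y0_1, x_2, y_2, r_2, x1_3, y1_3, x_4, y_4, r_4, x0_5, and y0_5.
x0_1 = 146
y0_1 = 194
x_2 = 294
y_2 = 90
r_2 = 61
x1_3 = 271
y1_3 = 181
x_4 = 247
y_4 = 83
r_4 = 34
x0_5 = 222
y0_5 = 111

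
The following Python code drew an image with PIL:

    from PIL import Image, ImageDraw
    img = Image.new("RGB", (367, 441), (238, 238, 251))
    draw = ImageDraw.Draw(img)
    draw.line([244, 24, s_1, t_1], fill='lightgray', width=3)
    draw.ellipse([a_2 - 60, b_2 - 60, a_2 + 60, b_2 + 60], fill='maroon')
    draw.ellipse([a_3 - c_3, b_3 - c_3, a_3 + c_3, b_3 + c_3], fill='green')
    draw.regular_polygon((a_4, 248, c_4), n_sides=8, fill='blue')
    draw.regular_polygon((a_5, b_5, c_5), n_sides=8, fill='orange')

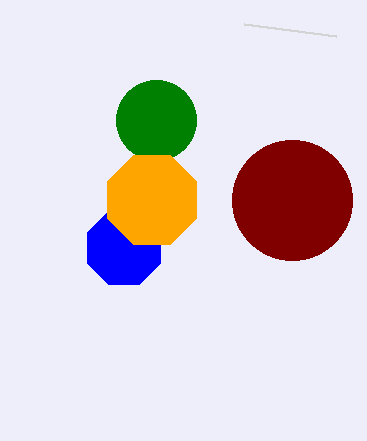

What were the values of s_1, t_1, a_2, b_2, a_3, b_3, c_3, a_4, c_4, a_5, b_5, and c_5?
s_1 = 336
t_1 = 36
a_2 = 292
b_2 = 200
a_3 = 156
b_3 = 120
c_3 = 40
a_4 = 124
c_4 = 40
a_5 = 152
b_5 = 200
c_5 = 48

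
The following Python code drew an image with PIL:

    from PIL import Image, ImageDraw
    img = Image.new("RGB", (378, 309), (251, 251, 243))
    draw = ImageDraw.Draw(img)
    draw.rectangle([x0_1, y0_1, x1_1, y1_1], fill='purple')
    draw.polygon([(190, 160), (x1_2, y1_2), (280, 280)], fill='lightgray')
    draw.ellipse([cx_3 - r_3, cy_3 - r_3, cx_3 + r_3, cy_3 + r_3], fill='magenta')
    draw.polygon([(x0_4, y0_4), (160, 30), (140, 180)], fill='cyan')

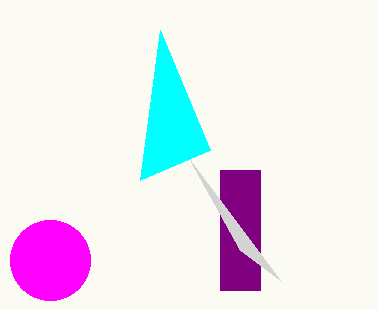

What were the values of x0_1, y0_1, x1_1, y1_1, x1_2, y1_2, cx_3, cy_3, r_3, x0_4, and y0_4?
x0_1 = 220; y0_1 = 170; x1_1 = 260; y1_1 = 290; x1_2 = 240; y1_2 = 250; cx_3 = 50; cy_3 = 260; r_3 = 40; x0_4 = 210; y0_4 = 150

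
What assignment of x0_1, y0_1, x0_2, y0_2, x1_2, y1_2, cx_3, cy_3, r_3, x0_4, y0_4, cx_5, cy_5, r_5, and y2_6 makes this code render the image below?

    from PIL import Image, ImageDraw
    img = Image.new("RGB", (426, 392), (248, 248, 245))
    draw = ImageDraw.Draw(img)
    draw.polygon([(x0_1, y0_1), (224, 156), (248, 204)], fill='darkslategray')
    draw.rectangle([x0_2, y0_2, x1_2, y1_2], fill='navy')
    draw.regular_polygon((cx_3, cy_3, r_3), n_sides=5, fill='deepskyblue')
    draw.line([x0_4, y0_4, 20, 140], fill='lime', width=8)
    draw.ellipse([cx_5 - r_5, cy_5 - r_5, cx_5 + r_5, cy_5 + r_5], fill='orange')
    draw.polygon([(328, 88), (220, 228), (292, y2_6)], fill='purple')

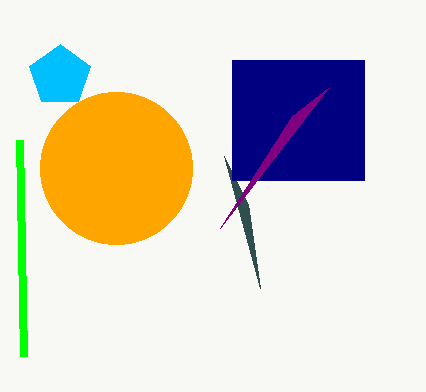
x0_1 = 260
y0_1 = 288
x0_2 = 232
y0_2 = 60
x1_2 = 364
y1_2 = 180
cx_3 = 60
cy_3 = 76
r_3 = 32
x0_4 = 24
y0_4 = 356
cx_5 = 116
cy_5 = 168
r_5 = 76
y2_6 = 116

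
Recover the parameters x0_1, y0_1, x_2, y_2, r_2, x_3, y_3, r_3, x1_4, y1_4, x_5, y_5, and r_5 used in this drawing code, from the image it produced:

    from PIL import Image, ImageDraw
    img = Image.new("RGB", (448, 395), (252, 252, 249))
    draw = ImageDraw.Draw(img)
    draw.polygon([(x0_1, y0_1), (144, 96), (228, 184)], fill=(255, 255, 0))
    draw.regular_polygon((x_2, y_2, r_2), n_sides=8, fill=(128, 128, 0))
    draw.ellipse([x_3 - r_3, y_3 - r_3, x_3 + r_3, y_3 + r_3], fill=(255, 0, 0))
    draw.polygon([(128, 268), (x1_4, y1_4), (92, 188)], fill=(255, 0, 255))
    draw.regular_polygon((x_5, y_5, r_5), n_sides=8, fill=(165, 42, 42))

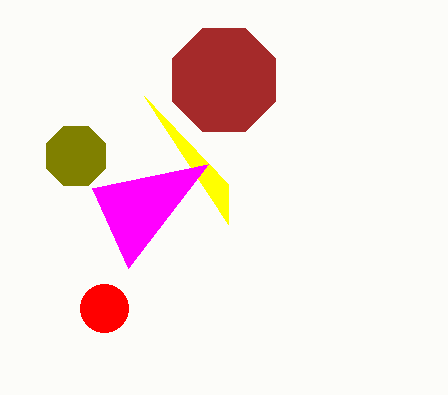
x0_1 = 228, y0_1 = 224, x_2 = 76, y_2 = 156, r_2 = 32, x_3 = 104, y_3 = 308, r_3 = 24, x1_4 = 208, y1_4 = 164, x_5 = 224, y_5 = 80, r_5 = 56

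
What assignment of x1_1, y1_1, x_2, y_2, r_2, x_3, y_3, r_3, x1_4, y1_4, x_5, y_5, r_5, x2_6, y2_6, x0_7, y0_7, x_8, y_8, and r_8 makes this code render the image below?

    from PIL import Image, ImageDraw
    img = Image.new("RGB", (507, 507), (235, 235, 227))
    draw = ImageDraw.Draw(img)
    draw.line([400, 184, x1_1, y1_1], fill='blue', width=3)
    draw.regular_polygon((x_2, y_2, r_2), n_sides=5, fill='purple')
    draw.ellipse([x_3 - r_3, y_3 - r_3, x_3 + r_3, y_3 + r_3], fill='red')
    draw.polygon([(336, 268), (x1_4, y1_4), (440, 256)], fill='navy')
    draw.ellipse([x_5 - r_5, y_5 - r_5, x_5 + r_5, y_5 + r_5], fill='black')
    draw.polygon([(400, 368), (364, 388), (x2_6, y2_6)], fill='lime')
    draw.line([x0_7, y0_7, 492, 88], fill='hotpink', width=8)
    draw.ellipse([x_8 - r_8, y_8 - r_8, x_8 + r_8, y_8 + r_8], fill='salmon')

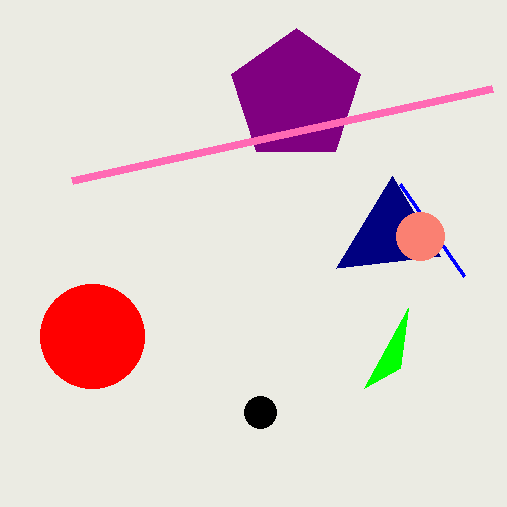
x1_1 = 464, y1_1 = 276, x_2 = 296, y_2 = 96, r_2 = 68, x_3 = 92, y_3 = 336, r_3 = 52, x1_4 = 392, y1_4 = 176, x_5 = 260, y_5 = 412, r_5 = 16, x2_6 = 408, y2_6 = 308, x0_7 = 72, y0_7 = 180, x_8 = 420, y_8 = 236, r_8 = 24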